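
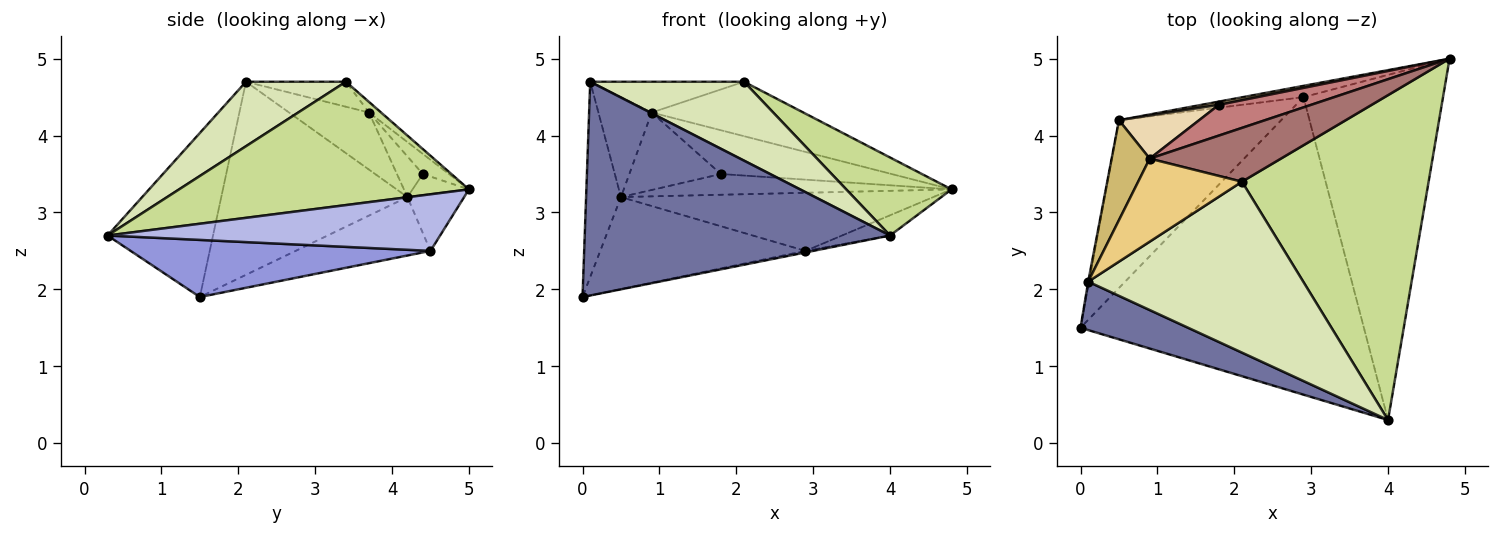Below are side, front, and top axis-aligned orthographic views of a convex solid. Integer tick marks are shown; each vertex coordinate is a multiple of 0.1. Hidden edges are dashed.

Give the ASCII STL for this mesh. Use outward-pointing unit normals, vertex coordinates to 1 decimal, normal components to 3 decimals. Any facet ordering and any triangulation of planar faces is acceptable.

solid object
 facet normal -0.319 -0.924 0.209
  outer loop
   vertex 0.1 2.1 4.7
   vertex 0.0 1.5 1.9
   vertex 4.0 0.3 2.7
  endloop
 endfacet
 facet normal -0.983 0.184 -0.004
  outer loop
   vertex 0.5 4.2 3.2
   vertex 0.0 1.5 1.9
   vertex 0.1 2.1 4.7
  endloop
 endfacet
 facet normal 0.198 0.005 -0.980
  outer loop
   vertex 2.9 4.5 2.5
   vertex 4.0 0.3 2.7
   vertex 0.0 1.5 1.9
  endloop
 endfacet
 facet normal 0.375 0.054 -0.925
  outer loop
   vertex 2.9 4.5 2.5
   vertex 4.8 5.0 3.3
   vertex 4.0 0.3 2.7
  endloop
 endfacet
 facet normal -0.301 0.458 -0.836
  outer loop
   vertex 2.9 4.5 2.5
   vertex 0.0 1.5 1.9
   vertex 0.5 4.2 3.2
  endloop
 endfacet
 facet normal -0.175 0.966 -0.187
  outer loop
   vertex 2.9 4.5 2.5
   vertex 0.5 4.2 3.2
   vertex 4.8 5.0 3.3
  endloop
 endfacet
 facet normal 0.541 -0.196 0.818
  outer loop
   vertex 2.1 3.4 4.7
   vertex 4.0 0.3 2.7
   vertex 4.8 5.0 3.3
  endloop
 endfacet
 facet normal 0.263 -0.404 0.876
  outer loop
   vertex 2.1 3.4 4.7
   vertex 0.1 2.1 4.7
   vertex 4.0 0.3 2.7
  endloop
 endfacet
 facet normal -0.184 0.971 0.151
  outer loop
   vertex 1.8 4.4 3.5
   vertex 4.8 5.0 3.3
   vertex 0.5 4.2 3.2
  endloop
 endfacet
 facet normal -0.728 0.485 0.485
  outer loop
   vertex 0.9 3.7 4.3
   vertex 0.5 4.2 3.2
   vertex 0.1 2.1 4.7
  endloop
 endfacet
 facet normal -0.220 0.339 0.915
  outer loop
   vertex 0.9 3.7 4.3
   vertex 0.1 2.1 4.7
   vertex 2.1 3.4 4.7
  endloop
 endfacet
 facet normal -0.240 0.848 0.473
  outer loop
   vertex 0.9 3.7 4.3
   vertex 1.8 4.4 3.5
   vertex 0.5 4.2 3.2
  endloop
 endfacet
 facet normal -0.057 0.710 0.702
  outer loop
   vertex 0.9 3.7 4.3
   vertex 2.1 3.4 4.7
   vertex 4.8 5.0 3.3
  endloop
 endfacet
 facet normal -0.124 0.812 0.570
  outer loop
   vertex 0.9 3.7 4.3
   vertex 4.8 5.0 3.3
   vertex 1.8 4.4 3.5
  endloop
 endfacet
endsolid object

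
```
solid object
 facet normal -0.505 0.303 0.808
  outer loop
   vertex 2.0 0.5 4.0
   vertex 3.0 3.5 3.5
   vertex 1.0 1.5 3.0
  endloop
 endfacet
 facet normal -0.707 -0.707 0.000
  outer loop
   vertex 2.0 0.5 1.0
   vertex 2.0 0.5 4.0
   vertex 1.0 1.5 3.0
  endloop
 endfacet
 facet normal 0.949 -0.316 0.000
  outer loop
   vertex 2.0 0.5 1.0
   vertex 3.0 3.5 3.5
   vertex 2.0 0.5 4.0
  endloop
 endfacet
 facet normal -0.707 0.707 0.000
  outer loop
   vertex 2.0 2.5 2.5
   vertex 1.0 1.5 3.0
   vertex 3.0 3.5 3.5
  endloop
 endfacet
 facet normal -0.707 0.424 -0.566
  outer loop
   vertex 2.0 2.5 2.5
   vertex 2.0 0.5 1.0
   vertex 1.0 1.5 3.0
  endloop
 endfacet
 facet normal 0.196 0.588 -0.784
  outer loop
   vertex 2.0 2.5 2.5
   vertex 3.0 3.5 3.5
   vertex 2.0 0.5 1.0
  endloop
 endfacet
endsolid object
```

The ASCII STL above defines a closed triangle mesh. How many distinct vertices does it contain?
5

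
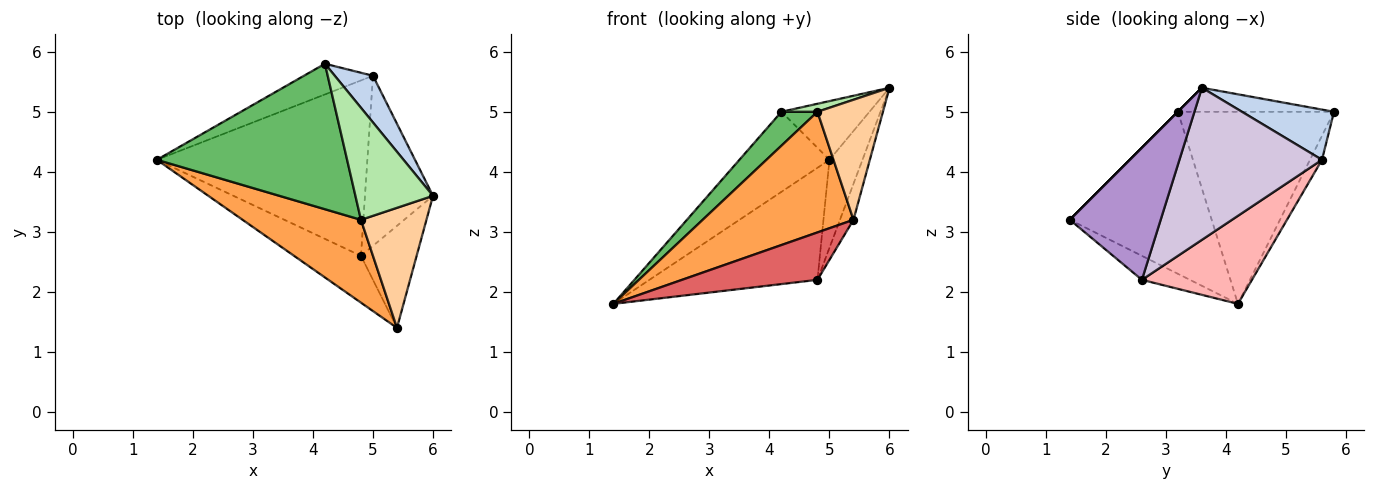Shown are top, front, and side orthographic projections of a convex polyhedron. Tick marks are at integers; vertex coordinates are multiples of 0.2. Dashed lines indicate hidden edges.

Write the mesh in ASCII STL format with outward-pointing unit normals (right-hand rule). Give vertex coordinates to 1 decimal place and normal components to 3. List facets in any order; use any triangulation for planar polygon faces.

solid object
 facet normal -0.124 0.927 -0.355
  outer loop
   vertex 5.0 5.6 4.2
   vertex 1.4 4.2 1.8
   vertex 4.2 5.8 5.0
  endloop
 endfacet
 facet normal 0.633 0.606 0.482
  outer loop
   vertex 5.0 5.6 4.2
   vertex 4.2 5.8 5.0
   vertex 6.0 3.6 5.4
  endloop
 endfacet
 facet normal -0.613 -0.652 0.447
  outer loop
   vertex 4.8 3.2 5.0
   vertex 1.4 4.2 1.8
   vertex 5.4 1.4 3.2
  endloop
 endfacet
 facet normal 0.000 -0.707 0.707
  outer loop
   vertex 4.8 3.2 5.0
   vertex 5.4 1.4 3.2
   vertex 6.0 3.6 5.4
  endloop
 endfacet
 facet normal -0.701 -0.162 0.694
  outer loop
   vertex 4.8 3.2 5.0
   vertex 4.2 5.8 5.0
   vertex 1.4 4.2 1.8
  endloop
 endfacet
 facet normal -0.295 -0.068 0.953
  outer loop
   vertex 4.8 3.2 5.0
   vertex 6.0 3.6 5.4
   vertex 4.2 5.8 5.0
  endloop
 endfacet
 facet normal -0.245 -0.690 -0.681
  outer loop
   vertex 4.8 2.6 2.2
   vertex 5.4 1.4 3.2
   vertex 1.4 4.2 1.8
  endloop
 endfacet
 facet normal 0.332 0.508 -0.795
  outer loop
   vertex 4.8 2.6 2.2
   vertex 1.4 4.2 1.8
   vertex 5.0 5.6 4.2
  endloop
 endfacet
 facet normal 0.913 0.136 -0.385
  outer loop
   vertex 4.8 2.6 2.2
   vertex 6.0 3.6 5.4
   vertex 5.4 1.4 3.2
  endloop
 endfacet
 facet normal 0.893 0.207 -0.400
  outer loop
   vertex 4.8 2.6 2.2
   vertex 5.0 5.6 4.2
   vertex 6.0 3.6 5.4
  endloop
 endfacet
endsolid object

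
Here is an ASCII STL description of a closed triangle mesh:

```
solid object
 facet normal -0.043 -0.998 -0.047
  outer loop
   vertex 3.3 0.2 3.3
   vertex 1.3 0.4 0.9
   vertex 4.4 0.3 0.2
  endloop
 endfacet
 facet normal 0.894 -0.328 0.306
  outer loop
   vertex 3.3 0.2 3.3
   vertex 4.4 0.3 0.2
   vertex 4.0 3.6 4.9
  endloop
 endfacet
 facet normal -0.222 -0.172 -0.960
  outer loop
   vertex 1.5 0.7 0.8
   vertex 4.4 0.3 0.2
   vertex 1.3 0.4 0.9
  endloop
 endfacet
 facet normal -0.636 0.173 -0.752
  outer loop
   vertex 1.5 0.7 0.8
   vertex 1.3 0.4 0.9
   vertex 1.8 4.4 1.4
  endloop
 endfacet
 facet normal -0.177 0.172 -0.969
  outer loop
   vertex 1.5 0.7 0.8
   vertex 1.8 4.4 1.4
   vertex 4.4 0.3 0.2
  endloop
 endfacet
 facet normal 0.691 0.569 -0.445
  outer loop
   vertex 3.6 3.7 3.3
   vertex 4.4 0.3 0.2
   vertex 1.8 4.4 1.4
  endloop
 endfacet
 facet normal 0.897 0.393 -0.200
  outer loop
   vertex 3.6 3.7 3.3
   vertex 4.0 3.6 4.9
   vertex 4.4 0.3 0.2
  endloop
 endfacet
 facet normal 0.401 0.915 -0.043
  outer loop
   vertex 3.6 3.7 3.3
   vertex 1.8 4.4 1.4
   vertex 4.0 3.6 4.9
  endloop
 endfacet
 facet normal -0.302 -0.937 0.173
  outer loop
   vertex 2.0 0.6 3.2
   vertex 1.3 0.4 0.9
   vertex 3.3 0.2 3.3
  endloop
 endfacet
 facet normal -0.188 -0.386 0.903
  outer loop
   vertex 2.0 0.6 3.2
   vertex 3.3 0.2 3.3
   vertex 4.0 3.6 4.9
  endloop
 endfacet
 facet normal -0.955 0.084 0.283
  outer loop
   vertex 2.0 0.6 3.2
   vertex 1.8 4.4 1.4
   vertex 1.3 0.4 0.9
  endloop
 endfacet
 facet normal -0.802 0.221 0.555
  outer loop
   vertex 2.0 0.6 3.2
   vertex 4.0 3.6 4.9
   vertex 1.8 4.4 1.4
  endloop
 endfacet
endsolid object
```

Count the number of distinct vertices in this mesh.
8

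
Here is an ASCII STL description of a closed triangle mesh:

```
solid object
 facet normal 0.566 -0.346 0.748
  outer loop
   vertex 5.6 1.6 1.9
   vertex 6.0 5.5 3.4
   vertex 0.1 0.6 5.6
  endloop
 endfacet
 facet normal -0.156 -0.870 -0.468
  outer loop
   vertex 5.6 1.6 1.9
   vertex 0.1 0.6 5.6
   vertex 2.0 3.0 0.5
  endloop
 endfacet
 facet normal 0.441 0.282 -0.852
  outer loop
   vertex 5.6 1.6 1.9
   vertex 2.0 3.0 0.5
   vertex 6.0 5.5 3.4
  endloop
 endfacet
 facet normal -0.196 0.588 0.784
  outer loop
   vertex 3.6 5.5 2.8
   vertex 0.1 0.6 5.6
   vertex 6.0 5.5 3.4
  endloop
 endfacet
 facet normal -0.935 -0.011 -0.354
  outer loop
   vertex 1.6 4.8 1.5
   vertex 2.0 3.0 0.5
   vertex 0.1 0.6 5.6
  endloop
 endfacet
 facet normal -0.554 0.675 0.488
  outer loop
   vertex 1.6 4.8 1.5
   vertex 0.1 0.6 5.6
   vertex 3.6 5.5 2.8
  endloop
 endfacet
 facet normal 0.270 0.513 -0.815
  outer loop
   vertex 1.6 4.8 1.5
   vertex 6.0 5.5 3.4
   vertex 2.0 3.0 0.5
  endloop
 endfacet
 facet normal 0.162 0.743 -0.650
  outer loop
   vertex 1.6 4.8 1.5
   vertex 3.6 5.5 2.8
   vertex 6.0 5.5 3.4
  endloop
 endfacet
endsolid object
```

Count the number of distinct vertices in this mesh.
6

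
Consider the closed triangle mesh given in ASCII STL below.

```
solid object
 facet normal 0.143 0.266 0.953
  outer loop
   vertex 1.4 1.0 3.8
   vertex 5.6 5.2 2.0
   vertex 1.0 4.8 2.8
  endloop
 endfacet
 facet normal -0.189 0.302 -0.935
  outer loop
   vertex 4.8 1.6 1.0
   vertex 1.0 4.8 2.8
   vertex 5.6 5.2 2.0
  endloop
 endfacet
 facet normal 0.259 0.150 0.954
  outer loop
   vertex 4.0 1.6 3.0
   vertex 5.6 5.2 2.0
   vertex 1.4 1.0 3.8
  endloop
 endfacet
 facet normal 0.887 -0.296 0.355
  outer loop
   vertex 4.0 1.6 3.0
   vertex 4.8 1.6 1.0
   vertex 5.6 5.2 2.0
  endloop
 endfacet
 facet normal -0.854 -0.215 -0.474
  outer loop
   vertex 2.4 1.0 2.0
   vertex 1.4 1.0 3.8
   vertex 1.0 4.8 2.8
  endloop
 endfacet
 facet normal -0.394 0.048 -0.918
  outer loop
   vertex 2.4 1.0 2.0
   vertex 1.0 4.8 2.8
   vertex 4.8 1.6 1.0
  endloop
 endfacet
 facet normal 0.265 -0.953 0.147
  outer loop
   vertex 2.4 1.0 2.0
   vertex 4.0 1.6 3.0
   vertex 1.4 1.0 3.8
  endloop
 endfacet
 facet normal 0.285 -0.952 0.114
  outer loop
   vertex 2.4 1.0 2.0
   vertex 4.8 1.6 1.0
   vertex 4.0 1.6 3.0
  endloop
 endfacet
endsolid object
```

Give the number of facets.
8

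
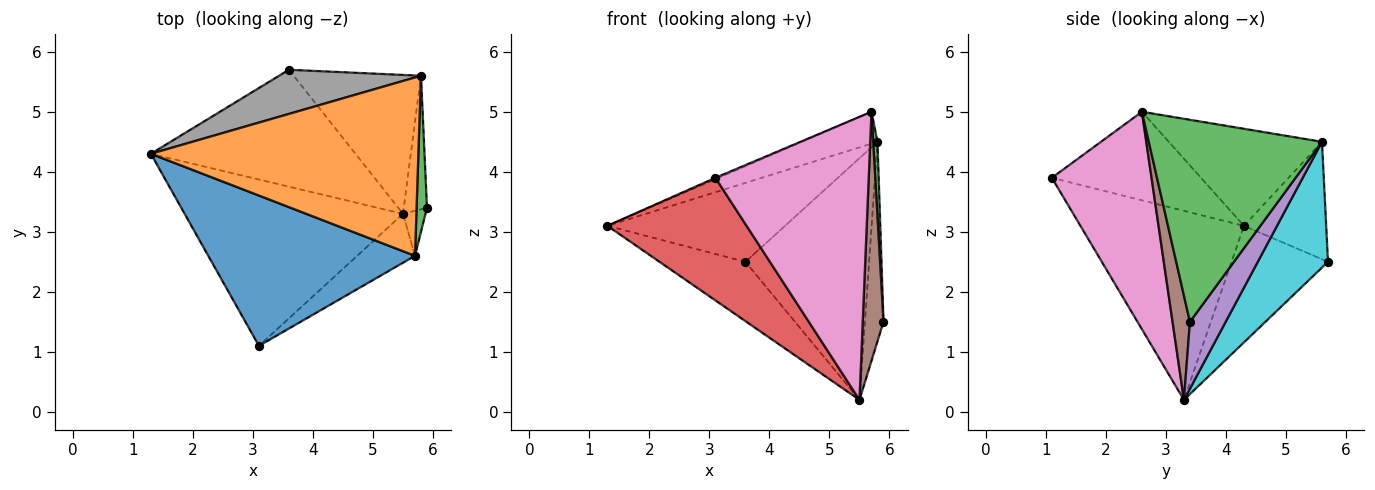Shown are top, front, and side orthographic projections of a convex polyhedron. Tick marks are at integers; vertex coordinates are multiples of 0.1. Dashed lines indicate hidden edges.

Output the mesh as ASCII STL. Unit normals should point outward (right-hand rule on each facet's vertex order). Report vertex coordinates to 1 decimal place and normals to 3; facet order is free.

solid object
 facet normal -0.394 0.008 0.919
  outer loop
   vertex 5.7 2.6 5.0
   vertex 1.3 4.3 3.1
   vertex 3.1 1.1 3.9
  endloop
 endfacet
 facet normal -0.336 0.166 0.927
  outer loop
   vertex 5.8 5.6 4.5
   vertex 1.3 4.3 3.1
   vertex 5.7 2.6 5.0
  endloop
 endfacet
 facet normal 0.998 -0.025 0.051
  outer loop
   vertex 5.8 5.6 4.5
   vertex 5.7 2.6 5.0
   vertex 5.9 3.4 1.5
  endloop
 endfacet
 facet normal -0.572 -0.487 -0.660
  outer loop
   vertex 5.5 3.3 0.2
   vertex 3.1 1.1 3.9
   vertex 1.3 4.3 3.1
  endloop
 endfacet
 facet normal 0.848 0.441 -0.295
  outer loop
   vertex 5.5 3.3 0.2
   vertex 5.8 5.6 4.5
   vertex 5.9 3.4 1.5
  endloop
 endfacet
 facet normal 0.636 -0.759 -0.137
  outer loop
   vertex 5.5 3.3 0.2
   vertex 5.9 3.4 1.5
   vertex 5.7 2.6 5.0
  endloop
 endfacet
 facet normal 0.539 -0.830 -0.143
  outer loop
   vertex 5.5 3.3 0.2
   vertex 5.7 2.6 5.0
   vertex 3.1 1.1 3.9
  endloop
 endfacet
 facet normal -0.375 0.809 0.452
  outer loop
   vertex 3.6 5.7 2.5
   vertex 1.3 4.3 3.1
   vertex 5.8 5.6 4.5
  endloop
 endfacet
 facet normal -0.453 0.403 -0.795
  outer loop
   vertex 3.6 5.7 2.5
   vertex 5.5 3.3 0.2
   vertex 1.3 4.3 3.1
  endloop
 endfacet
 facet normal 0.442 0.778 -0.447
  outer loop
   vertex 3.6 5.7 2.5
   vertex 5.8 5.6 4.5
   vertex 5.5 3.3 0.2
  endloop
 endfacet
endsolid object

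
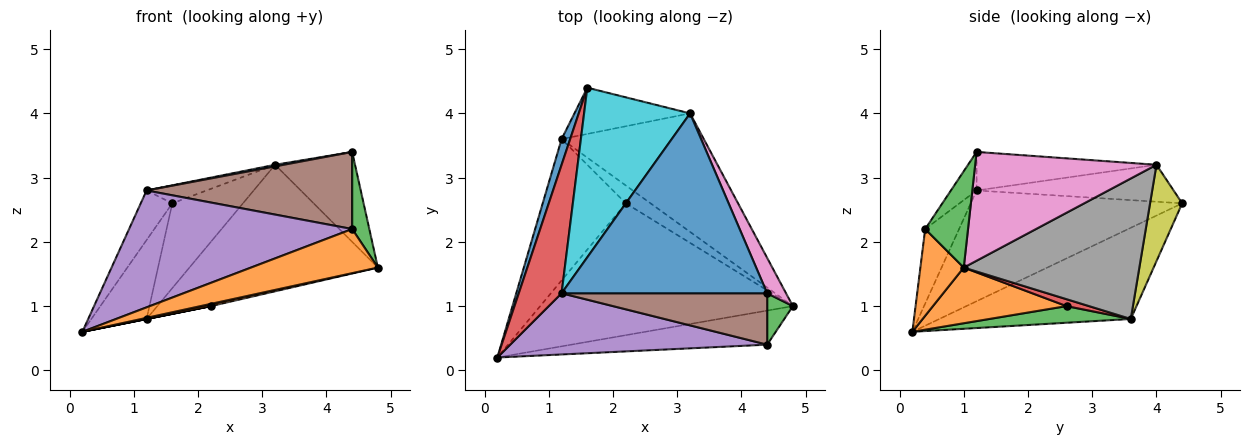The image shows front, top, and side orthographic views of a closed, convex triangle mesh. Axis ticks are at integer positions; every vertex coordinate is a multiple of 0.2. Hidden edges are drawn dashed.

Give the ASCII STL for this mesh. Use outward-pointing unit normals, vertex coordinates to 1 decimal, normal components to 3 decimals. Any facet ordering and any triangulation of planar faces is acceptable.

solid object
 facet normal -0.957 0.276 0.090
  outer loop
   vertex 1.2 3.6 0.8
   vertex 0.2 0.2 0.6
   vertex 1.6 4.4 2.6
  endloop
 endfacet
 facet normal 0.261 -0.764 -0.590
  outer loop
   vertex 4.4 0.4 2.2
   vertex 0.2 0.2 0.6
   vertex 4.8 1.0 1.6
  endloop
 endfacet
 facet normal 0.901 -0.361 0.240
  outer loop
   vertex 4.4 0.4 2.2
   vertex 4.8 1.0 1.6
   vertex 4.4 1.2 3.4
  endloop
 endfacet
 facet normal -0.924 0.138 0.357
  outer loop
   vertex 1.2 1.2 2.8
   vertex 1.6 4.4 2.6
   vertex 0.2 0.2 0.6
  endloop
 endfacet
 facet normal -0.133 -0.878 0.460
  outer loop
   vertex 1.2 1.2 2.8
   vertex 0.2 0.2 0.6
   vertex 4.4 0.4 2.2
  endloop
 endfacet
 facet normal -0.103 -0.828 0.552
  outer loop
   vertex 1.2 1.2 2.8
   vertex 4.4 0.4 2.2
   vertex 4.4 1.2 3.4
  endloop
 endfacet
 facet normal 0.904 0.398 0.157
  outer loop
   vertex 3.2 4.0 3.2
   vertex 4.4 1.2 3.4
   vertex 4.8 1.0 1.6
  endloop
 endfacet
 facet normal 0.561 0.602 -0.568
  outer loop
   vertex 3.2 4.0 3.2
   vertex 4.8 1.0 1.6
   vertex 1.2 3.6 0.8
  endloop
 endfacet
 facet normal 0.371 0.815 -0.445
  outer loop
   vertex 3.2 4.0 3.2
   vertex 1.2 3.6 0.8
   vertex 1.6 4.4 2.6
  endloop
 endfacet
 facet normal -0.327 0.100 0.940
  outer loop
   vertex 3.2 4.0 3.2
   vertex 1.6 4.4 2.6
   vertex 1.2 1.2 2.8
  endloop
 endfacet
 facet normal -0.184 -0.009 0.983
  outer loop
   vertex 3.2 4.0 3.2
   vertex 1.2 1.2 2.8
   vertex 4.4 1.2 3.4
  endloop
 endfacet
 facet normal 0.215 -0.017 -0.976
  outer loop
   vertex 2.2 2.6 1.0
   vertex 4.8 1.0 1.6
   vertex 0.2 0.2 0.6
  endloop
 endfacet
 facet normal 0.196 0.000 -0.981
  outer loop
   vertex 2.2 2.6 1.0
   vertex 0.2 0.2 0.6
   vertex 1.2 3.6 0.8
  endloop
 endfacet
 facet normal 0.269 0.077 -0.960
  outer loop
   vertex 2.2 2.6 1.0
   vertex 1.2 3.6 0.8
   vertex 4.8 1.0 1.6
  endloop
 endfacet
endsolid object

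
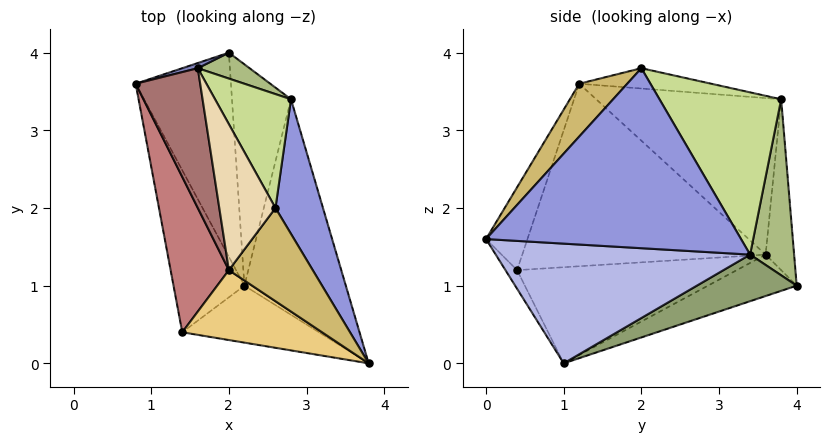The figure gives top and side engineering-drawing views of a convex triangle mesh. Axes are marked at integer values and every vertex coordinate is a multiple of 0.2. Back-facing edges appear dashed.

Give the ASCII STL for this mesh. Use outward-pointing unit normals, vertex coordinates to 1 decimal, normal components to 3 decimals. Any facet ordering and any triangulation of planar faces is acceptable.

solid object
 facet normal -0.384 0.269 -0.883
  outer loop
   vertex 2.2 1.0 0.0
   vertex 0.8 3.6 1.4
   vertex 2.0 4.0 1.0
  endloop
 endfacet
 facet normal -0.308 0.951 0.028
  outer loop
   vertex 1.6 3.8 3.4
   vertex 2.0 4.0 1.0
   vertex 0.8 3.6 1.4
  endloop
 endfacet
 facet normal 0.926 0.287 0.244
  outer loop
   vertex 2.8 3.4 1.4
   vertex 2.6 2.0 3.8
   vertex 3.8 0.0 1.6
  endloop
 endfacet
 facet normal 0.750 0.183 -0.636
  outer loop
   vertex 2.8 3.4 1.4
   vertex 3.8 0.0 1.6
   vertex 2.2 1.0 0.0
  endloop
 endfacet
 facet normal 0.593 0.290 -0.751
  outer loop
   vertex 2.8 3.4 1.4
   vertex 2.2 1.0 0.0
   vertex 2.0 4.0 1.0
  endloop
 endfacet
 facet normal 0.540 0.826 0.159
  outer loop
   vertex 2.8 3.4 1.4
   vertex 2.0 4.0 1.0
   vertex 1.6 3.8 3.4
  endloop
 endfacet
 facet normal 0.778 0.513 0.364
  outer loop
   vertex 2.8 3.4 1.4
   vertex 1.6 3.8 3.4
   vertex 2.6 2.0 3.8
  endloop
 endfacet
 facet normal -0.066 -0.874 -0.481
  outer loop
   vertex 1.4 0.4 1.2
   vertex 2.2 1.0 0.0
   vertex 3.8 0.0 1.6
  endloop
 endfacet
 facet normal -0.800 -0.113 -0.590
  outer loop
   vertex 1.4 0.4 1.2
   vertex 0.8 3.6 1.4
   vertex 2.2 1.0 0.0
  endloop
 endfacet
 facet normal 0.455 -0.521 0.722
  outer loop
   vertex 2.0 1.2 3.6
   vertex 3.8 0.0 1.6
   vertex 2.6 2.0 3.8
  endloop
 endfacet
 facet normal -0.211 -0.910 0.356
  outer loop
   vertex 2.0 1.2 3.6
   vertex 1.4 0.4 1.2
   vertex 3.8 0.0 1.6
  endloop
 endfacet
 facet normal -0.340 0.020 0.940
  outer loop
   vertex 2.0 1.2 3.6
   vertex 2.6 2.0 3.8
   vertex 1.6 3.8 3.4
  endloop
 endfacet
 facet normal -0.919 -0.112 0.379
  outer loop
   vertex 2.0 1.2 3.6
   vertex 1.6 3.8 3.4
   vertex 0.8 3.6 1.4
  endloop
 endfacet
 facet normal -0.935 -0.194 0.298
  outer loop
   vertex 2.0 1.2 3.6
   vertex 0.8 3.6 1.4
   vertex 1.4 0.4 1.2
  endloop
 endfacet
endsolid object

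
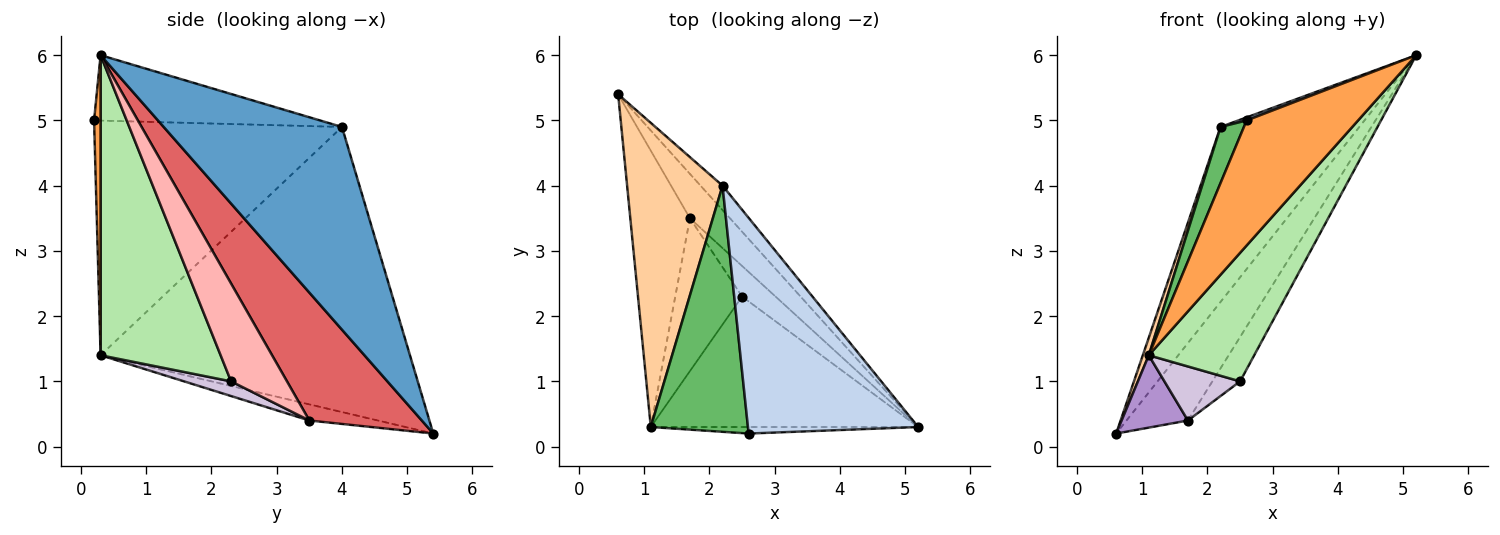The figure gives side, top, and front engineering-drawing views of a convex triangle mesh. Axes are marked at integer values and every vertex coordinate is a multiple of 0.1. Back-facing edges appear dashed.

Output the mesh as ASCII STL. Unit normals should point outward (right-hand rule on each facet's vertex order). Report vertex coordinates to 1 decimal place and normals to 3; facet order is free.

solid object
 facet normal 0.786 0.612 -0.085
  outer loop
   vertex 2.2 4.0 4.9
   vertex 5.2 0.3 6.0
   vertex 0.6 5.4 0.2
  endloop
 endfacet
 facet normal -0.359 -0.013 0.933
  outer loop
   vertex 2.2 4.0 4.9
   vertex 2.6 0.2 5.0
   vertex 5.2 0.3 6.0
  endloop
 endfacet
 facet normal 0.058 -0.997 -0.052
  outer loop
   vertex 1.1 0.3 1.4
   vertex 5.2 0.3 6.0
   vertex 2.6 0.2 5.0
  endloop
 endfacet
 facet normal -0.948 -0.018 0.317
  outer loop
   vertex 1.1 0.3 1.4
   vertex 2.2 4.0 4.9
   vertex 0.6 5.4 0.2
  endloop
 endfacet
 facet normal -0.920 -0.087 0.381
  outer loop
   vertex 1.1 0.3 1.4
   vertex 2.6 0.2 5.0
   vertex 2.2 4.0 4.9
  endloop
 endfacet
 facet normal 0.624 -0.548 -0.556
  outer loop
   vertex 2.5 2.3 1.0
   vertex 5.2 0.3 6.0
   vertex 1.1 0.3 1.4
  endloop
 endfacet
 facet normal 0.846 0.462 -0.265
  outer loop
   vertex 1.7 3.5 0.4
   vertex 0.6 5.4 0.2
   vertex 5.2 0.3 6.0
  endloop
 endfacet
 facet normal 0.857 0.425 -0.293
  outer loop
   vertex 1.7 3.5 0.4
   vertex 5.2 0.3 6.0
   vertex 2.5 2.3 1.0
  endloop
 endfacet
 facet normal -0.253 -0.245 -0.936
  outer loop
   vertex 1.7 3.5 0.4
   vertex 1.1 0.3 1.4
   vertex 0.6 5.4 0.2
  endloop
 endfacet
 facet normal 0.203 -0.327 -0.923
  outer loop
   vertex 1.7 3.5 0.4
   vertex 2.5 2.3 1.0
   vertex 1.1 0.3 1.4
  endloop
 endfacet
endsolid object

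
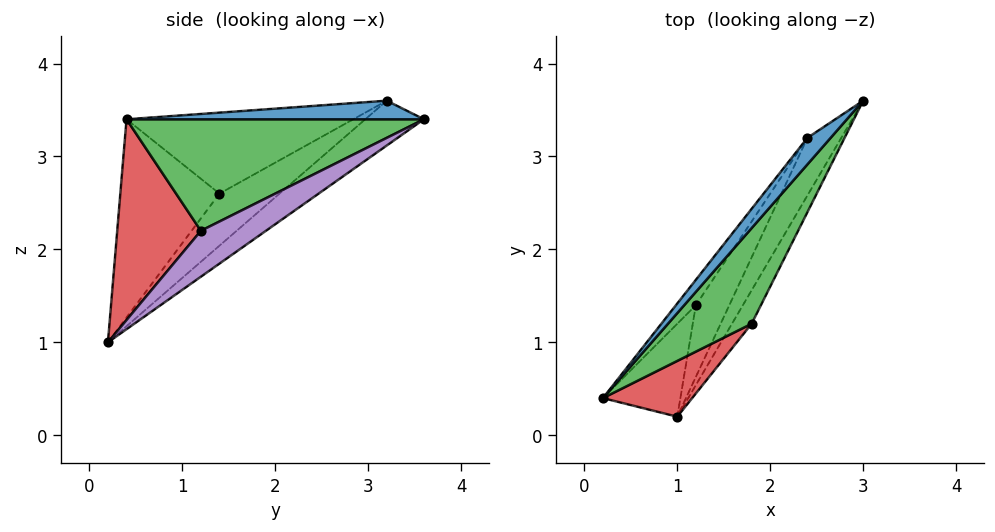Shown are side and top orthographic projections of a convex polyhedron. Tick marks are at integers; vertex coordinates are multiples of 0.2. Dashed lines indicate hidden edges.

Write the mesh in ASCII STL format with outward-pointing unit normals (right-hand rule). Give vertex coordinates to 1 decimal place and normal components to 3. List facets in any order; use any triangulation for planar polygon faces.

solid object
 facet normal 0.548 -0.480 0.685
  outer loop
   vertex 2.4 3.2 3.6
   vertex 0.2 0.4 3.4
   vertex 3.0 3.6 3.4
  endloop
 endfacet
 facet normal -0.594 0.667 -0.449
  outer loop
   vertex 2.4 3.2 3.6
   vertex 3.0 3.6 3.4
   vertex 1.0 0.2 1.0
  endloop
 endfacet
 facet normal 0.655 -0.573 0.492
  outer loop
   vertex 1.8 1.2 2.2
   vertex 3.0 3.6 3.4
   vertex 0.2 0.4 3.4
  endloop
 endfacet
 facet normal 0.580 -0.773 0.258
  outer loop
   vertex 1.8 1.2 2.2
   vertex 0.2 0.4 3.4
   vertex 1.0 0.2 1.0
  endloop
 endfacet
 facet normal 0.889 -0.254 -0.381
  outer loop
   vertex 1.8 1.2 2.2
   vertex 1.0 0.2 1.0
   vertex 3.0 3.6 3.4
  endloop
 endfacet
 facet normal -0.784 0.539 -0.306
  outer loop
   vertex 1.2 1.4 2.6
   vertex 1.0 0.2 1.0
   vertex 0.2 0.4 3.4
  endloop
 endfacet
 facet normal -0.766 0.615 -0.188
  outer loop
   vertex 1.2 1.4 2.6
   vertex 0.2 0.4 3.4
   vertex 2.4 3.2 3.6
  endloop
 endfacet
 facet normal -0.637 0.653 -0.410
  outer loop
   vertex 1.2 1.4 2.6
   vertex 2.4 3.2 3.6
   vertex 1.0 0.2 1.0
  endloop
 endfacet
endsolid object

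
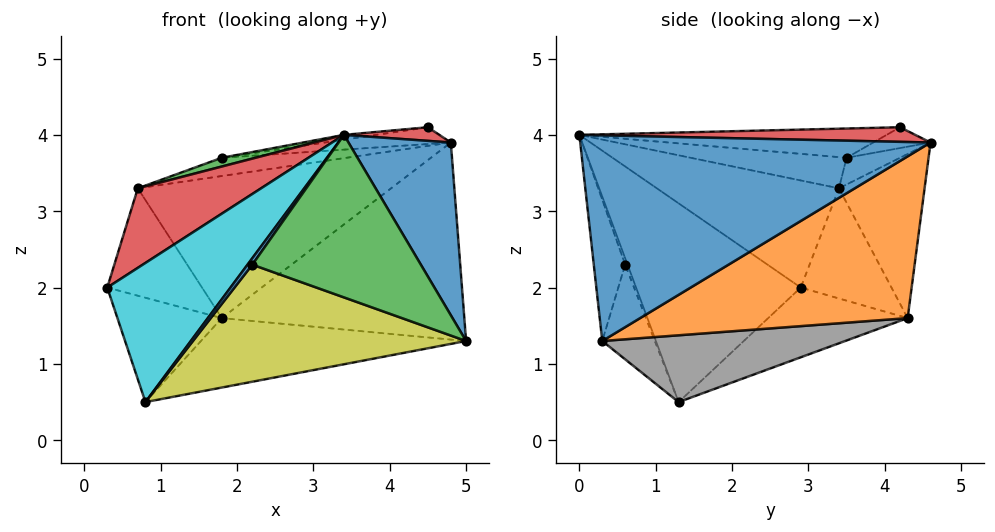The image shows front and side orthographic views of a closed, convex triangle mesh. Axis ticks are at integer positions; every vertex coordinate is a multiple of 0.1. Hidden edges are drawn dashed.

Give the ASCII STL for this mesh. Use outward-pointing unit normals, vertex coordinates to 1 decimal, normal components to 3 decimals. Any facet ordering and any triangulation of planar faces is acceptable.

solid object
 facet normal 0.845 -0.247 0.474
  outer loop
   vertex 3.4 0.0 4.0
   vertex 5.0 0.3 1.3
   vertex 4.8 4.6 3.9
  endloop
 endfacet
 facet normal 0.510 0.462 -0.725
  outer loop
   vertex 1.8 4.3 1.6
   vertex 4.8 4.6 3.9
   vertex 5.0 0.3 1.3
  endloop
 endfacet
 facet normal -0.179 -0.961 -0.213
  outer loop
   vertex 2.2 0.6 2.3
   vertex 5.0 0.3 1.3
   vertex 3.4 0.0 4.0
  endloop
 endfacet
 facet normal -0.749 -0.507 0.426
  outer loop
   vertex 0.7 3.4 3.3
   vertex 0.3 2.9 2.0
   vertex 3.4 0.0 4.0
  endloop
 endfacet
 facet normal -0.690 0.721 -0.065
  outer loop
   vertex 0.7 3.4 3.3
   vertex 1.8 4.3 1.6
   vertex 0.3 2.9 2.0
  endloop
 endfacet
 facet normal -0.307 0.909 0.282
  outer loop
   vertex 0.7 3.4 3.3
   vertex 4.8 4.6 3.9
   vertex 1.8 4.3 1.6
  endloop
 endfacet
 facet normal -0.593 0.444 -0.671
  outer loop
   vertex 0.8 1.3 0.5
   vertex 0.3 2.9 2.0
   vertex 1.8 4.3 1.6
  endloop
 endfacet
 facet normal 0.240 0.262 -0.934
  outer loop
   vertex 0.8 1.3 0.5
   vertex 1.8 4.3 1.6
   vertex 5.0 0.3 1.3
  endloop
 endfacet
 facet normal -0.184 -0.956 -0.229
  outer loop
   vertex 0.8 1.3 0.5
   vertex 5.0 0.3 1.3
   vertex 2.2 0.6 2.3
  endloop
 endfacet
 facet normal -0.750 -0.562 0.349
  outer loop
   vertex 0.8 1.3 0.5
   vertex 3.4 0.0 4.0
   vertex 0.3 2.9 2.0
  endloop
 endfacet
 facet normal -0.447 -0.894 0.000
  outer loop
   vertex 0.8 1.3 0.5
   vertex 2.2 0.6 2.3
   vertex 3.4 0.0 4.0
  endloop
 endfacet
 facet normal -0.300 0.699 0.649
  outer loop
   vertex 1.8 3.5 3.7
   vertex 4.8 4.6 3.9
   vertex 0.7 3.4 3.3
  endloop
 endfacet
 facet normal -0.335 -0.073 0.939
  outer loop
   vertex 1.8 3.5 3.7
   vertex 0.7 3.4 3.3
   vertex 3.4 0.0 4.0
  endloop
 endfacet
 facet normal 0.716 -0.203 0.667
  outer loop
   vertex 4.5 4.2 4.1
   vertex 3.4 0.0 4.0
   vertex 4.8 4.6 3.9
  endloop
 endfacet
 facet normal -0.265 0.583 0.768
  outer loop
   vertex 4.5 4.2 4.1
   vertex 4.8 4.6 3.9
   vertex 1.8 3.5 3.7
  endloop
 endfacet
 facet normal -0.151 0.016 0.988
  outer loop
   vertex 4.5 4.2 4.1
   vertex 1.8 3.5 3.7
   vertex 3.4 0.0 4.0
  endloop
 endfacet
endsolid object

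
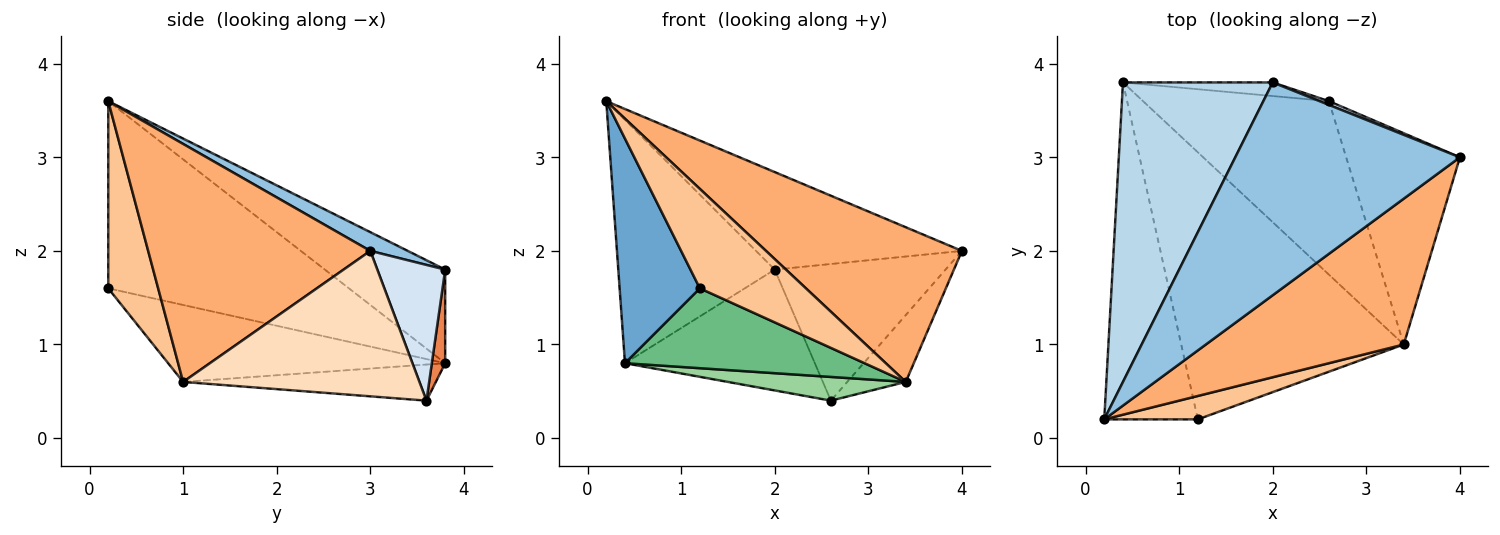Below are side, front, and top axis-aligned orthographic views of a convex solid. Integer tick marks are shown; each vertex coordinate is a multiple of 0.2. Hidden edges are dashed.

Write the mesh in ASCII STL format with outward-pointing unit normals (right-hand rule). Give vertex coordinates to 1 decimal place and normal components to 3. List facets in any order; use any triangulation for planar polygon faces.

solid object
 facet normal -0.857 -0.286 -0.429
  outer loop
   vertex 1.2 0.2 1.6
   vertex 0.2 0.2 3.6
   vertex 0.4 3.8 0.8
  endloop
 endfacet
 facet normal 0.076 0.415 0.906
  outer loop
   vertex 2.0 3.8 1.8
   vertex 0.2 0.2 3.6
   vertex 4.0 3.0 2.0
  endloop
 endfacet
 facet normal -0.436 0.567 0.698
  outer loop
   vertex 2.0 3.8 1.8
   vertex 0.4 3.8 0.8
   vertex 0.2 0.2 3.6
  endloop
 endfacet
 facet normal 0.369 0.929 0.025
  outer loop
   vertex 2.0 3.8 1.8
   vertex 4.0 3.0 2.0
   vertex 2.6 3.6 0.4
  endloop
 endfacet
 facet normal 0.070 0.991 -0.112
  outer loop
   vertex 2.0 3.8 1.8
   vertex 2.6 3.6 0.4
   vertex 0.4 3.8 0.8
  endloop
 endfacet
 facet normal 0.636 -0.561 0.529
  outer loop
   vertex 3.4 1.0 0.6
   vertex 4.0 3.0 2.0
   vertex 0.2 0.2 3.6
  endloop
 endfacet
 facet normal 0.416 -0.885 0.208
  outer loop
   vertex 3.4 1.0 0.6
   vertex 0.2 0.2 3.6
   vertex 1.2 0.2 1.6
  endloop
 endfacet
 facet normal 0.773 0.191 -0.605
  outer loop
   vertex 3.4 1.0 0.6
   vertex 2.6 3.6 0.4
   vertex 4.0 3.0 2.0
  endloop
 endfacet
 facet normal -0.314 -0.272 -0.909
  outer loop
   vertex 3.4 1.0 0.6
   vertex 1.2 0.2 1.6
   vertex 0.4 3.8 0.8
  endloop
 endfacet
 facet normal -0.189 -0.133 -0.973
  outer loop
   vertex 3.4 1.0 0.6
   vertex 0.4 3.8 0.8
   vertex 2.6 3.6 0.4
  endloop
 endfacet
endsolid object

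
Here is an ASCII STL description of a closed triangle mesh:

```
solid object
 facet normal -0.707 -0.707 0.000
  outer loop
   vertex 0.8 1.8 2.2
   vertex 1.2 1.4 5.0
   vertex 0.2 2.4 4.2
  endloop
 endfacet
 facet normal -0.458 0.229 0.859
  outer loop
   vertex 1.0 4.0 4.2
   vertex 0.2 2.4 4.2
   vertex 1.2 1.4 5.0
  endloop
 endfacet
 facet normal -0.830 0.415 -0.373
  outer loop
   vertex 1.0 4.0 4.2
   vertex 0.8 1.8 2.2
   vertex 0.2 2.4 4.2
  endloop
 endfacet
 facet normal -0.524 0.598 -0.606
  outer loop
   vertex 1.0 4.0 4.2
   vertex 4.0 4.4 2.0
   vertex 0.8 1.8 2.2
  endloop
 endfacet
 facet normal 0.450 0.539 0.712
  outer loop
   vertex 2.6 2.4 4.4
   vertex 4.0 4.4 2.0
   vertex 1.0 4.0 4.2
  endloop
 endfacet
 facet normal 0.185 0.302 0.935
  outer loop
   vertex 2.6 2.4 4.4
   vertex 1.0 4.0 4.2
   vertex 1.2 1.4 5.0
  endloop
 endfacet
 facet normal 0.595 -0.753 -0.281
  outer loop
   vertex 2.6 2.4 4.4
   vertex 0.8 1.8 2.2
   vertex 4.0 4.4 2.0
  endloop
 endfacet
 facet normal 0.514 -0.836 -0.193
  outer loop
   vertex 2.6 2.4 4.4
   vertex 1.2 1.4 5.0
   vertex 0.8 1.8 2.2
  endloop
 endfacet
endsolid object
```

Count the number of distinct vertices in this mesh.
6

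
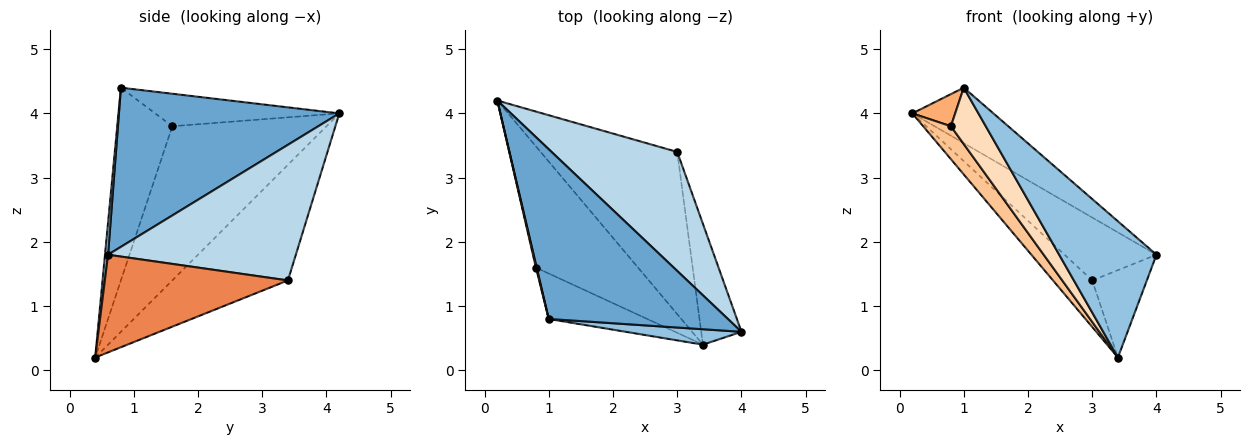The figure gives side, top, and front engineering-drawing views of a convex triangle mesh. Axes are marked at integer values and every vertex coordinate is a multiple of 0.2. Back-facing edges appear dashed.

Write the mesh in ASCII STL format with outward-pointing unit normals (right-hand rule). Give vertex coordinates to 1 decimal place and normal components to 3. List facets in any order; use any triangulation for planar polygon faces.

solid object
 facet normal 0.645 0.237 0.726
  outer loop
   vertex 1.0 0.8 4.4
   vertex 4.0 0.6 1.8
   vertex 0.2 4.2 4.0
  endloop
 endfacet
 facet normal 0.031 -0.993 0.112
  outer loop
   vertex 3.4 0.4 0.2
   vertex 4.0 0.6 1.8
   vertex 1.0 0.8 4.4
  endloop
 endfacet
 facet normal 0.690 0.338 0.640
  outer loop
   vertex 3.0 3.4 1.4
   vertex 0.2 4.2 4.0
   vertex 4.0 0.6 1.8
  endloop
 endfacet
 facet normal -0.631 0.214 -0.746
  outer loop
   vertex 3.0 3.4 1.4
   vertex 3.4 0.4 0.2
   vertex 0.2 4.2 4.0
  endloop
 endfacet
 facet normal 0.891 0.266 -0.367
  outer loop
   vertex 3.0 3.4 1.4
   vertex 4.0 0.6 1.8
   vertex 3.4 0.4 0.2
  endloop
 endfacet
 facet normal -0.974 -0.226 0.023
  outer loop
   vertex 0.8 1.6 3.8
   vertex 1.0 0.8 4.4
   vertex 0.2 4.2 4.0
  endloop
 endfacet
 facet normal -0.825 -0.148 -0.546
  outer loop
   vertex 0.8 1.6 3.8
   vertex 0.2 4.2 4.0
   vertex 3.4 0.4 0.2
  endloop
 endfacet
 facet normal -0.776 -0.491 -0.396
  outer loop
   vertex 0.8 1.6 3.8
   vertex 3.4 0.4 0.2
   vertex 1.0 0.8 4.4
  endloop
 endfacet
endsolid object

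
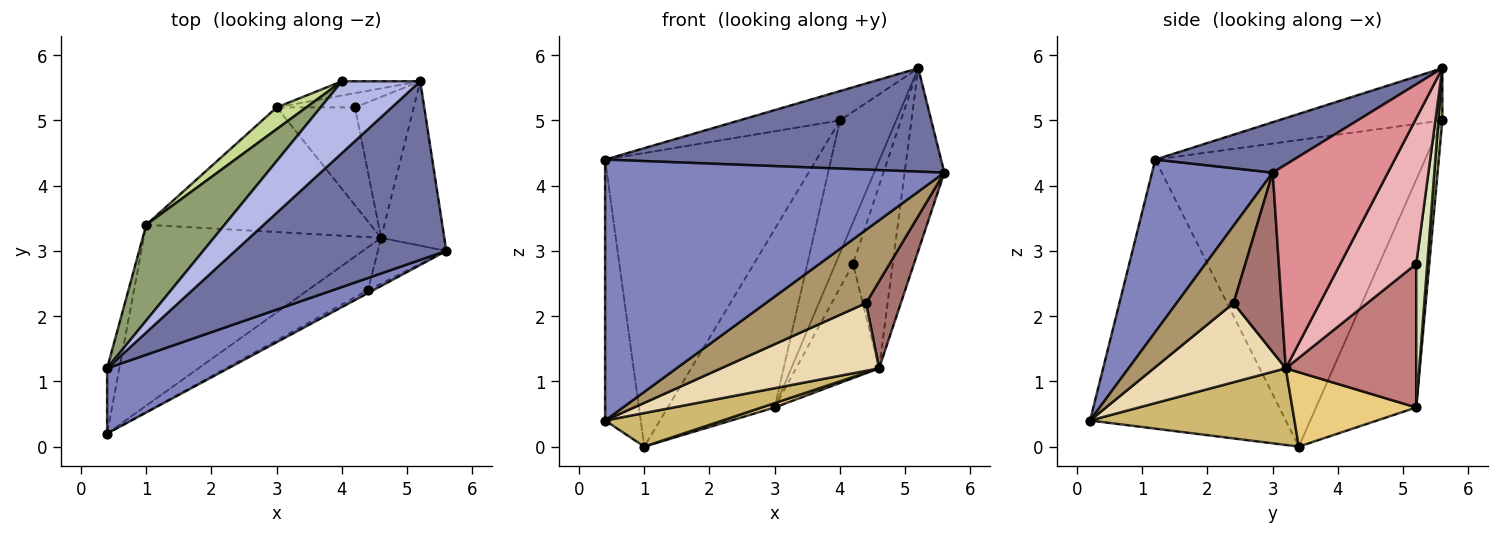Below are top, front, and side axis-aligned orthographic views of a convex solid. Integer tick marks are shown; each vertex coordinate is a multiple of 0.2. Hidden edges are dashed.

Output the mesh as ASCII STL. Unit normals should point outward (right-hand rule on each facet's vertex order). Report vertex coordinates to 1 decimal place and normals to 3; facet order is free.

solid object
 facet normal 0.202 -0.490 0.848
  outer loop
   vertex 5.2 5.6 5.8
   vertex 0.4 1.2 4.4
   vertex 5.6 3.0 4.2
  endloop
 endfacet
 facet normal 0.326 -0.917 0.229
  outer loop
   vertex 0.4 0.2 0.4
   vertex 5.6 3.0 4.2
   vertex 0.4 1.2 4.4
  endloop
 endfacet
 facet normal -0.983 0.179 -0.045
  outer loop
   vertex 0.4 0.2 0.4
   vertex 0.4 1.2 4.4
   vertex 1.0 3.4 0.0
  endloop
 endfacet
 facet normal -0.525 0.322 0.788
  outer loop
   vertex 4.0 5.6 5.0
   vertex 0.4 1.2 4.4
   vertex 5.2 5.6 5.8
  endloop
 endfacet
 facet normal -0.772 0.605 0.197
  outer loop
   vertex 4.0 5.6 5.0
   vertex 1.0 3.4 0.0
   vertex 0.4 1.2 4.4
  endloop
 endfacet
 facet normal 0.071 0.992 -0.106
  outer loop
   vertex 3.0 5.2 0.6
   vertex 4.0 5.6 5.0
   vertex 5.2 5.6 5.8
  endloop
 endfacet
 facet normal -0.681 0.727 0.089
  outer loop
   vertex 3.0 5.2 0.6
   vertex 1.0 3.4 0.0
   vertex 4.0 5.6 5.0
  endloop
 endfacet
 facet normal 0.511 0.813 -0.279
  outer loop
   vertex 4.2 5.2 2.8
   vertex 3.0 5.2 0.6
   vertex 5.2 5.6 5.8
  endloop
 endfacet
 facet normal 0.494 -0.869 -0.036
  outer loop
   vertex 4.4 2.4 2.2
   vertex 5.6 3.0 4.2
   vertex 0.4 0.2 0.4
  endloop
 endfacet
 facet normal 0.303 -0.174 -0.937
  outer loop
   vertex 4.6 3.2 1.2
   vertex 0.4 0.2 0.4
   vertex 1.0 3.4 0.0
  endloop
 endfacet
 facet normal 0.314 -0.033 -0.949
  outer loop
   vertex 4.6 3.2 1.2
   vertex 1.0 3.4 0.0
   vertex 3.0 5.2 0.6
  endloop
 endfacet
 facet normal 0.576 -0.690 -0.437
  outer loop
   vertex 4.6 3.2 1.2
   vertex 4.4 2.4 2.2
   vertex 0.4 0.2 0.4
  endloop
 endfacet
 facet normal 0.773 -0.562 -0.295
  outer loop
   vertex 4.6 3.2 1.2
   vertex 5.6 3.0 4.2
   vertex 4.4 2.4 2.2
  endloop
 endfacet
 facet normal 0.766 0.488 -0.418
  outer loop
   vertex 4.6 3.2 1.2
   vertex 3.0 5.2 0.6
   vertex 4.2 5.2 2.8
  endloop
 endfacet
 facet normal 0.907 0.313 -0.282
  outer loop
   vertex 4.6 3.2 1.2
   vertex 5.2 5.6 5.8
   vertex 5.6 3.0 4.2
  endloop
 endfacet
 facet normal 0.835 0.436 -0.336
  outer loop
   vertex 4.6 3.2 1.2
   vertex 4.2 5.2 2.8
   vertex 5.2 5.6 5.8
  endloop
 endfacet
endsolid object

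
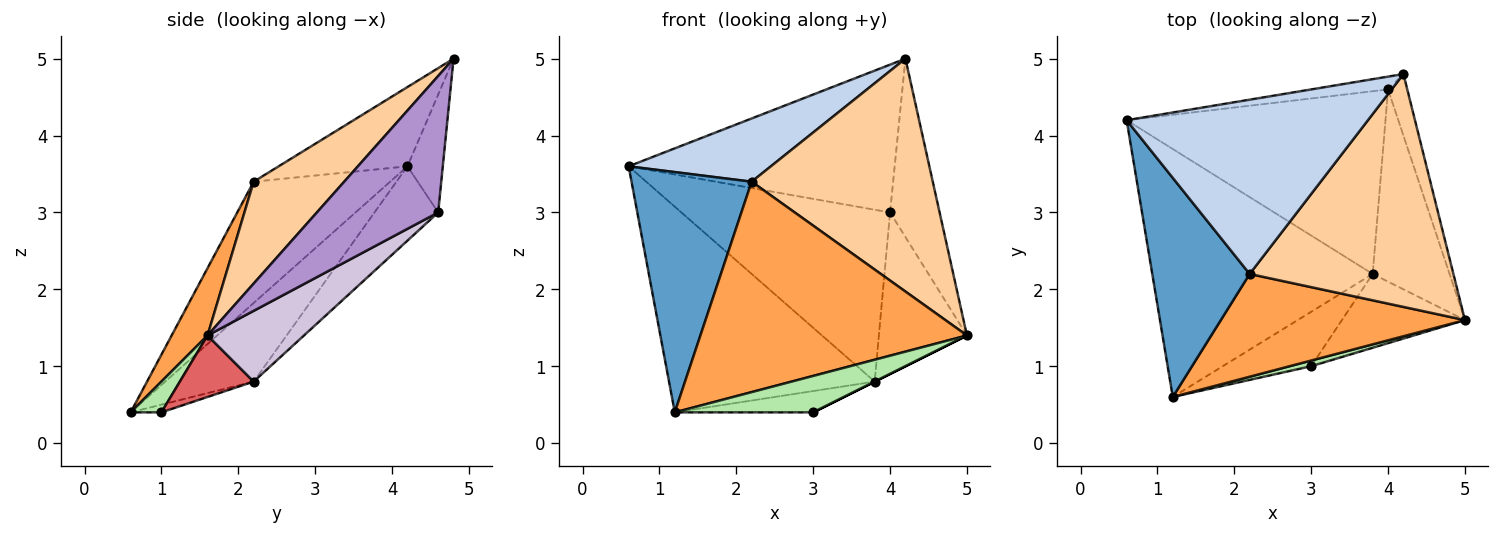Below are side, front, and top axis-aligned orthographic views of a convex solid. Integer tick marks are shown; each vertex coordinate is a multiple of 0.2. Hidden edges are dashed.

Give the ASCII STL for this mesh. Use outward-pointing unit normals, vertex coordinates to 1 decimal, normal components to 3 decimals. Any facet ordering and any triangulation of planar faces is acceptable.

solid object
 facet normal -0.643 -0.566 0.516
  outer loop
   vertex 2.2 2.2 3.4
   vertex 0.6 4.2 3.6
   vertex 1.2 0.6 0.4
  endloop
 endfacet
 facet normal -0.295 -0.326 0.898
  outer loop
   vertex 2.2 2.2 3.4
   vertex 4.2 4.8 5.0
   vertex 0.6 4.2 3.6
  endloop
 endfacet
 facet normal 0.120 -0.892 0.436
  outer loop
   vertex 2.2 2.2 3.4
   vertex 1.2 0.6 0.4
   vertex 5.0 1.6 1.4
  endloop
 endfacet
 facet normal 0.333 -0.667 0.667
  outer loop
   vertex 2.2 2.2 3.4
   vertex 5.0 1.6 1.4
   vertex 4.2 4.8 5.0
  endloop
 endfacet
 facet normal -0.265 0.616 -0.742
  outer loop
   vertex 3.8 2.2 0.8
   vertex 1.2 0.6 0.4
   vertex 0.6 4.2 3.6
  endloop
 endfacet
 facet normal 0.214 -0.965 0.150
  outer loop
   vertex 3.0 1.0 0.4
   vertex 5.0 1.6 1.4
   vertex 1.2 0.6 0.4
  endloop
 endfacet
 facet normal 0.447 0.000 -0.894
  outer loop
   vertex 3.0 1.0 0.4
   vertex 3.8 2.2 0.8
   vertex 5.0 1.6 1.4
  endloop
 endfacet
 facet normal -0.081 0.363 -0.928
  outer loop
   vertex 3.0 1.0 0.4
   vertex 1.2 0.6 0.4
   vertex 3.8 2.2 0.8
  endloop
 endfacet
 facet normal 0.918 0.375 -0.129
  outer loop
   vertex 4.0 4.6 3.0
   vertex 4.2 4.8 5.0
   vertex 5.0 1.6 1.4
  endloop
 endfacet
 facet normal 0.576 0.526 -0.626
  outer loop
   vertex 4.0 4.6 3.0
   vertex 5.0 1.6 1.4
   vertex 3.8 2.2 0.8
  endloop
 endfacet
 facet normal -0.131 0.988 -0.086
  outer loop
   vertex 4.0 4.6 3.0
   vertex 0.6 4.2 3.6
   vertex 4.2 4.8 5.0
  endloop
 endfacet
 facet normal -0.205 0.671 -0.713
  outer loop
   vertex 4.0 4.6 3.0
   vertex 3.8 2.2 0.8
   vertex 0.6 4.2 3.6
  endloop
 endfacet
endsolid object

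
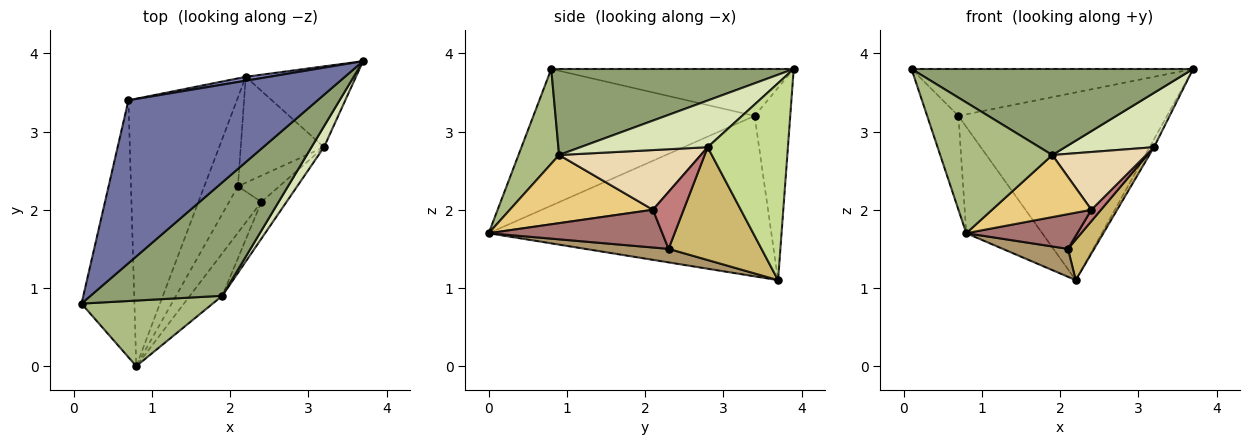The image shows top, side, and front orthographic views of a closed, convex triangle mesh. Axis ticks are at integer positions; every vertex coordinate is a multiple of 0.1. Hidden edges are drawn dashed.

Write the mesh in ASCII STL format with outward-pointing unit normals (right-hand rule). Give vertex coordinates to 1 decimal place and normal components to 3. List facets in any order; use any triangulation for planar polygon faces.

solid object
 facet normal -0.232 0.269 0.935
  outer loop
   vertex 0.7 3.4 3.2
   vertex 0.1 0.8 3.8
   vertex 3.7 3.9 3.8
  endloop
 endfacet
 facet normal -0.168 0.986 0.021
  outer loop
   vertex 0.7 3.4 3.2
   vertex 3.7 3.9 3.8
   vertex 2.2 3.7 1.1
  endloop
 endfacet
 facet normal -0.925 0.131 -0.358
  outer loop
   vertex 0.7 3.4 3.2
   vertex 0.8 0.0 1.7
   vertex 0.1 0.8 3.8
  endloop
 endfacet
 facet normal -0.809 0.217 -0.547
  outer loop
   vertex 0.7 3.4 3.2
   vertex 2.2 3.7 1.1
   vertex 0.8 0.0 1.7
  endloop
 endfacet
 facet normal 0.462 -0.536 0.707
  outer loop
   vertex 1.9 0.9 2.7
   vertex 3.7 3.9 3.8
   vertex 0.1 0.8 3.8
  endloop
 endfacet
 facet normal 0.308 -0.850 0.427
  outer loop
   vertex 1.9 0.9 2.7
   vertex 0.1 0.8 3.8
   vertex 0.8 0.0 1.7
  endloop
 endfacet
 facet normal 0.872 0.047 -0.488
  outer loop
   vertex 3.2 2.8 2.8
   vertex 2.2 3.7 1.1
   vertex 3.7 3.9 3.8
  endloop
 endfacet
 facet normal 0.801 -0.559 0.215
  outer loop
   vertex 3.2 2.8 2.8
   vertex 3.7 3.9 3.8
   vertex 1.9 0.9 2.7
  endloop
 endfacet
 facet normal 0.358 -0.280 -0.891
  outer loop
   vertex 2.1 2.3 1.5
   vertex 0.8 0.0 1.7
   vertex 2.2 3.7 1.1
  endloop
 endfacet
 facet normal 0.785 -0.221 -0.579
  outer loop
   vertex 2.1 2.3 1.5
   vertex 2.2 3.7 1.1
   vertex 3.2 2.8 2.8
  endloop
 endfacet
 facet normal 0.765 -0.531 -0.364
  outer loop
   vertex 2.4 2.1 2.0
   vertex 1.9 0.9 2.7
   vertex 0.8 0.0 1.7
  endloop
 endfacet
 facet normal 0.787 -0.521 -0.331
  outer loop
   vertex 2.4 2.1 2.0
   vertex 3.2 2.8 2.8
   vertex 1.9 0.9 2.7
  endloop
 endfacet
 facet normal 0.683 -0.437 -0.585
  outer loop
   vertex 2.4 2.1 2.0
   vertex 0.8 0.0 1.7
   vertex 2.1 2.3 1.5
  endloop
 endfacet
 facet normal 0.785 -0.246 -0.569
  outer loop
   vertex 2.4 2.1 2.0
   vertex 2.1 2.3 1.5
   vertex 3.2 2.8 2.8
  endloop
 endfacet
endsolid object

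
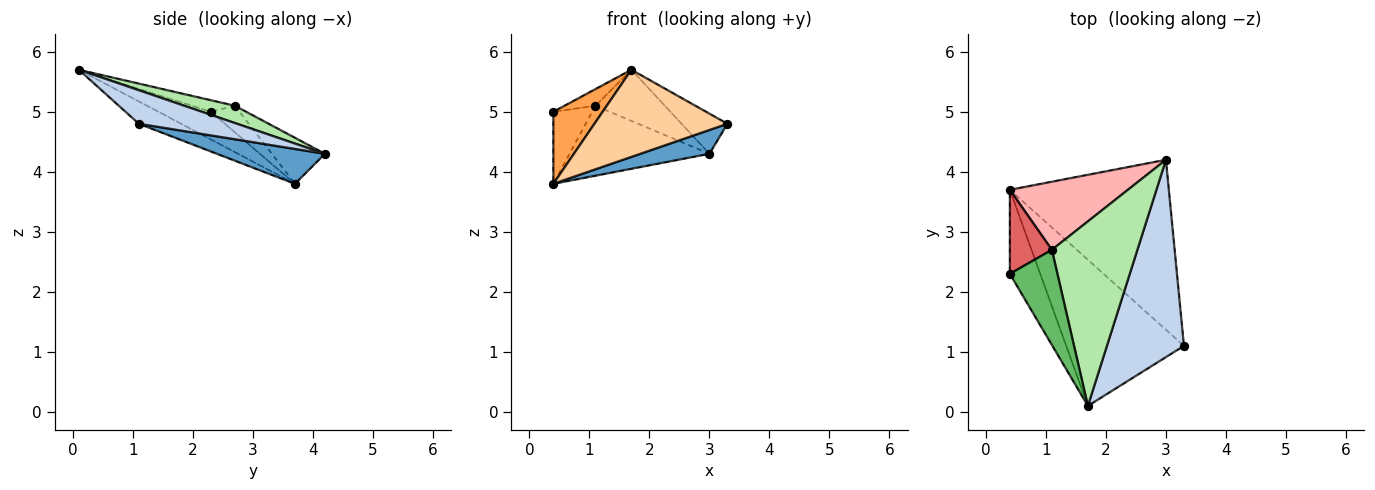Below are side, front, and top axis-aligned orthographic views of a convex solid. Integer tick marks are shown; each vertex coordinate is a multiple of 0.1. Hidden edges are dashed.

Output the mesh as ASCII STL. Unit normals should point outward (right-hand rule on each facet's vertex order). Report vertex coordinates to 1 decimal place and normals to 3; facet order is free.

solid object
 facet normal 0.212 -0.136 -0.968
  outer loop
   vertex 0.4 3.7 3.8
   vertex 3.0 4.2 4.3
   vertex 3.3 1.1 4.8
  endloop
 endfacet
 facet normal 0.392 0.183 0.901
  outer loop
   vertex 1.7 0.1 5.7
   vertex 3.3 1.1 4.8
   vertex 3.0 4.2 4.3
  endloop
 endfacet
 facet normal -0.569 -0.535 -0.624
  outer loop
   vertex 1.7 0.1 5.7
   vertex 0.4 2.3 5.0
   vertex 0.4 3.7 3.8
  endloop
 endfacet
 facet normal -0.161 -0.505 -0.848
  outer loop
   vertex 1.7 0.1 5.7
   vertex 0.4 3.7 3.8
   vertex 3.3 1.1 4.8
  endloop
 endfacet
 facet normal -0.233 0.167 0.958
  outer loop
   vertex 1.1 2.7 5.1
   vertex 0.4 2.3 5.0
   vertex 1.7 0.1 5.7
  endloop
 endfacet
 facet normal 0.191 0.262 0.946
  outer loop
   vertex 1.1 2.7 5.1
   vertex 1.7 0.1 5.7
   vertex 3.0 4.2 4.3
  endloop
 endfacet
 facet normal -0.433 0.587 0.684
  outer loop
   vertex 1.1 2.7 5.1
   vertex 0.4 3.7 3.8
   vertex 0.4 2.3 5.0
  endloop
 endfacet
 facet normal -0.262 0.691 0.673
  outer loop
   vertex 1.1 2.7 5.1
   vertex 3.0 4.2 4.3
   vertex 0.4 3.7 3.8
  endloop
 endfacet
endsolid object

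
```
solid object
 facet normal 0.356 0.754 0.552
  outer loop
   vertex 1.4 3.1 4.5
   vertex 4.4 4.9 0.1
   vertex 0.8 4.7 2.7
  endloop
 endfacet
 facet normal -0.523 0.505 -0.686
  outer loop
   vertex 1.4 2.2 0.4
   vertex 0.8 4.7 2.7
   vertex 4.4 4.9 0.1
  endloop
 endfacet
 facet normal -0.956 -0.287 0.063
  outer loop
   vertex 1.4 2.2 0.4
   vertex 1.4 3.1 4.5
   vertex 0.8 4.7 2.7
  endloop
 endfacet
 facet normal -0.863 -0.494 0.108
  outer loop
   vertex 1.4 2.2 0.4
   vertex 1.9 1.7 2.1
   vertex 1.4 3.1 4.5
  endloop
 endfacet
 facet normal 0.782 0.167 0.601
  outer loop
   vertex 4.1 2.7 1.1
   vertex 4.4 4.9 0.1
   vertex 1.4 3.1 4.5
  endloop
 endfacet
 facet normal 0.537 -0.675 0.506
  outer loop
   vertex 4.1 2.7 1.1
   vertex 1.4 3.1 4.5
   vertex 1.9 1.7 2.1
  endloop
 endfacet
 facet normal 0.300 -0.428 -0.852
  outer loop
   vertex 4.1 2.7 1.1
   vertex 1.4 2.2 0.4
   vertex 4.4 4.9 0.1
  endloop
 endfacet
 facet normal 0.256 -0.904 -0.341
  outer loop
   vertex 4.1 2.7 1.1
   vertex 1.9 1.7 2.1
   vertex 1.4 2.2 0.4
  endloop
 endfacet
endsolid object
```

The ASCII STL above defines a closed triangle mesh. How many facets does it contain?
8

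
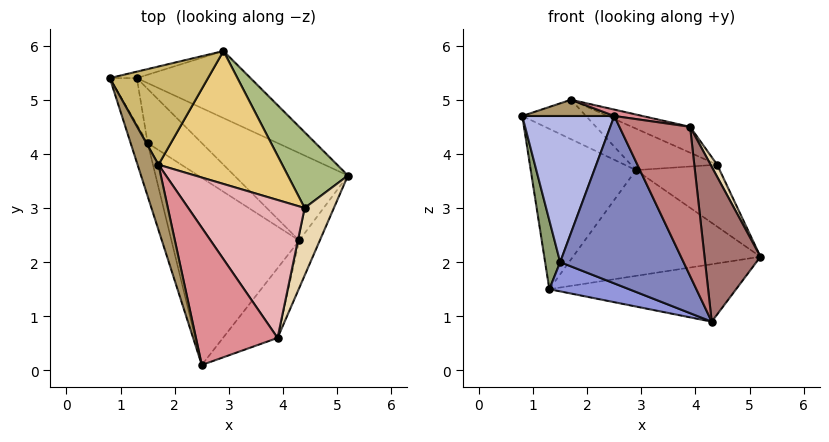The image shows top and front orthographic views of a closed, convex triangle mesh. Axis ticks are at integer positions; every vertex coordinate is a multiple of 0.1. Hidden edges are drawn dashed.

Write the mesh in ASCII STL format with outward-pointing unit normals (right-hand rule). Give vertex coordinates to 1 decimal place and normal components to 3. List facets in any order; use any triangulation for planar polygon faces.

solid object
 facet normal 0.357 0.513 -0.781
  outer loop
   vertex 1.3 5.4 1.5
   vertex 5.2 3.6 2.1
   vertex 4.3 2.4 0.9
  endloop
 endfacet
 facet normal -0.585 -0.541 -0.604
  outer loop
   vertex 1.5 4.2 2.0
   vertex 4.3 2.4 0.9
   vertex 2.5 0.1 4.7
  endloop
 endfacet
 facet normal -0.546 -0.398 -0.737
  outer loop
   vertex 1.5 4.2 2.0
   vertex 1.3 5.4 1.5
   vertex 4.3 2.4 0.9
  endloop
 endfacet
 facet normal -0.946 -0.304 -0.110
  outer loop
   vertex 1.5 4.2 2.0
   vertex 2.5 0.1 4.7
   vertex 0.8 5.4 4.7
  endloop
 endfacet
 facet normal -0.963 -0.223 -0.150
  outer loop
   vertex 1.5 4.2 2.0
   vertex 0.8 5.4 4.7
   vertex 1.3 5.4 1.5
  endloop
 endfacet
 facet normal 0.761 0.411 0.503
  outer loop
   vertex 2.9 5.9 3.7
   vertex 4.4 3.0 3.8
   vertex 5.2 3.6 2.1
  endloop
 endfacet
 facet normal -0.249 0.968 -0.039
  outer loop
   vertex 2.9 5.9 3.7
   vertex 1.3 5.4 1.5
   vertex 0.8 5.4 4.7
  endloop
 endfacet
 facet normal 0.427 0.764 -0.484
  outer loop
   vertex 2.9 5.9 3.7
   vertex 5.2 3.6 2.1
   vertex 1.3 5.4 1.5
  endloop
 endfacet
 facet normal -0.601 -0.193 0.775
  outer loop
   vertex 1.7 3.8 5.0
   vertex 0.8 5.4 4.7
   vertex 2.5 0.1 4.7
  endloop
 endfacet
 facet normal 0.333 0.351 0.875
  outer loop
   vertex 1.7 3.8 5.0
   vertex 2.9 5.9 3.7
   vertex 0.8 5.4 4.7
  endloop
 endfacet
 facet normal 0.456 0.265 0.849
  outer loop
   vertex 1.7 3.8 5.0
   vertex 4.4 3.0 3.8
   vertex 2.9 5.9 3.7
  endloop
 endfacet
 facet normal 0.912 -0.072 0.404
  outer loop
   vertex 3.9 0.6 4.5
   vertex 5.2 3.6 2.1
   vertex 4.4 3.0 3.8
  endloop
 endfacet
 facet normal 0.857 -0.492 -0.151
  outer loop
   vertex 3.9 0.6 4.5
   vertex 4.3 2.4 0.9
   vertex 5.2 3.6 2.1
  endloop
 endfacet
 facet normal 0.254 -0.876 -0.410
  outer loop
   vertex 3.9 0.6 4.5
   vertex 2.5 0.1 4.7
   vertex 4.3 2.4 0.9
  endloop
 endfacet
 facet normal 0.157 -0.046 0.986
  outer loop
   vertex 3.9 0.6 4.5
   vertex 1.7 3.8 5.0
   vertex 2.5 0.1 4.7
  endloop
 endfacet
 facet normal 0.441 0.165 0.882
  outer loop
   vertex 3.9 0.6 4.5
   vertex 4.4 3.0 3.8
   vertex 1.7 3.8 5.0
  endloop
 endfacet
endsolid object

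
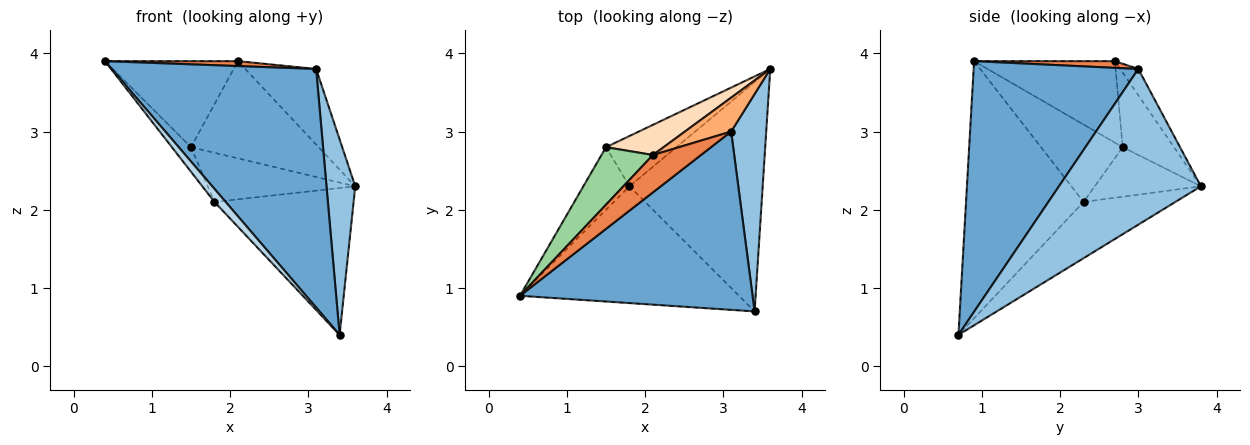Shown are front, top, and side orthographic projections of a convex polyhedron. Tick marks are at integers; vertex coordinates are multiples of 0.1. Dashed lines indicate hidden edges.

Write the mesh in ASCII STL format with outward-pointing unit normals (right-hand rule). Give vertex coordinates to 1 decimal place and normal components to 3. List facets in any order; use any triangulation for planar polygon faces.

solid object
 facet normal 0.542 -0.673 0.503
  outer loop
   vertex 3.1 3.0 3.8
   vertex 0.4 0.9 3.9
   vertex 3.4 0.7 0.4
  endloop
 endfacet
 facet normal 0.957 -0.194 0.216
  outer loop
   vertex 3.1 3.0 3.8
   vertex 3.4 0.7 0.4
   vertex 3.6 3.8 2.3
  endloop
 endfacet
 facet normal -0.759 -0.072 -0.647
  outer loop
   vertex 1.8 2.3 2.1
   vertex 3.4 0.7 0.4
   vertex 0.4 0.9 3.9
  endloop
 endfacet
 facet normal -0.335 0.508 -0.794
  outer loop
   vertex 1.8 2.3 2.1
   vertex 3.6 3.8 2.3
   vertex 3.4 0.7 0.4
  endloop
 endfacet
 facet normal 0.137 -0.129 0.982
  outer loop
   vertex 2.1 2.7 3.9
   vertex 0.4 0.9 3.9
   vertex 3.1 3.0 3.8
  endloop
 endfacet
 facet normal -0.227 0.889 0.398
  outer loop
   vertex 2.1 2.7 3.9
   vertex 3.1 3.0 3.8
   vertex 3.6 3.8 2.3
  endloop
 endfacet
 facet normal -0.449 0.625 -0.639
  outer loop
   vertex 1.5 2.8 2.8
   vertex 3.6 3.8 2.3
   vertex 1.8 2.3 2.1
  endloop
 endfacet
 facet normal -0.359 0.892 0.277
  outer loop
   vertex 1.5 2.8 2.8
   vertex 2.1 2.7 3.9
   vertex 3.6 3.8 2.3
  endloop
 endfacet
 facet normal -0.842 0.197 -0.502
  outer loop
   vertex 1.5 2.8 2.8
   vertex 1.8 2.3 2.1
   vertex 0.4 0.9 3.9
  endloop
 endfacet
 facet normal -0.661 0.624 0.417
  outer loop
   vertex 1.5 2.8 2.8
   vertex 0.4 0.9 3.9
   vertex 2.1 2.7 3.9
  endloop
 endfacet
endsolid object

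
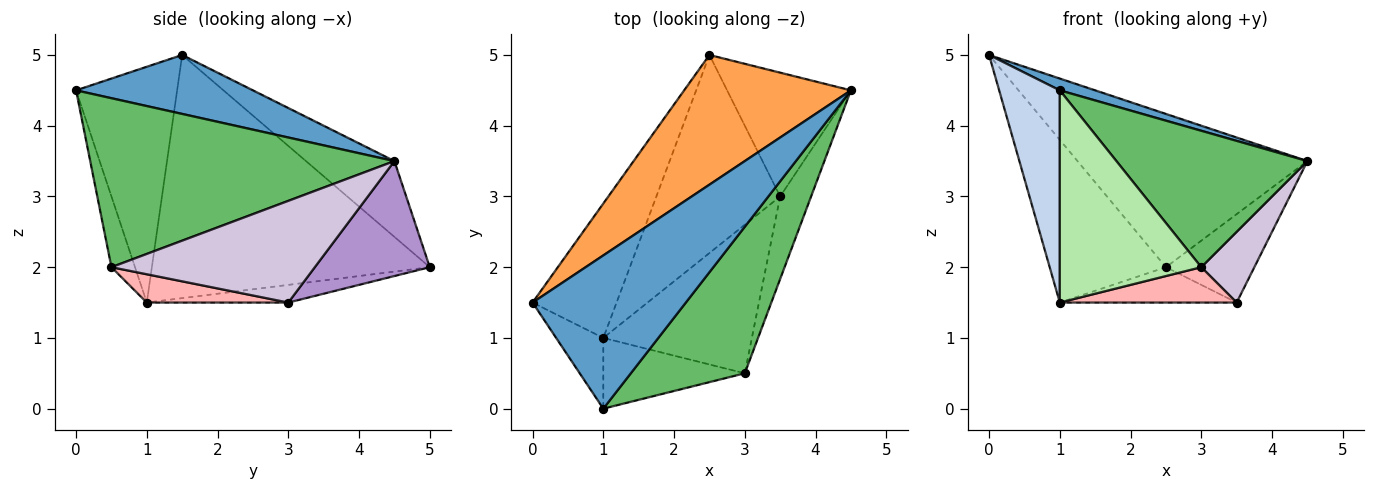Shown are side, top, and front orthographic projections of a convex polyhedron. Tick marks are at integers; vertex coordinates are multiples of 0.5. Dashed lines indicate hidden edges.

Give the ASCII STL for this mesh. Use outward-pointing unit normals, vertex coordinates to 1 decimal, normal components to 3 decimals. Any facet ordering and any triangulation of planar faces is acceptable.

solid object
 facet normal 0.358 -0.072 0.931
  outer loop
   vertex 1.0 0.0 4.5
   vertex 4.5 4.5 3.5
   vertex 0.0 1.5 5.0
  endloop
 endfacet
 facet normal -0.845 -0.507 -0.169
  outer loop
   vertex 1.0 1.0 1.5
   vertex 1.0 0.0 4.5
   vertex 0.0 1.5 5.0
  endloop
 endfacet
 facet normal -0.282 0.732 0.620
  outer loop
   vertex 2.5 5.0 2.0
   vertex 0.0 1.5 5.0
   vertex 4.5 4.5 3.5
  endloop
 endfacet
 facet normal -0.879 0.368 -0.304
  outer loop
   vertex 2.5 5.0 2.0
   vertex 1.0 1.0 1.5
   vertex 0.0 1.5 5.0
  endloop
 endfacet
 facet normal 0.735 -0.462 0.496
  outer loop
   vertex 3.0 0.5 2.0
   vertex 4.5 4.5 3.5
   vertex 1.0 0.0 4.5
  endloop
 endfacet
 facet normal -0.156 -0.937 -0.312
  outer loop
   vertex 3.0 0.5 2.0
   vertex 1.0 0.0 4.5
   vertex 1.0 1.0 1.5
  endloop
 endfacet
 facet normal -0.139 0.174 -0.975
  outer loop
   vertex 3.5 3.0 1.5
   vertex 1.0 1.0 1.5
   vertex 2.5 5.0 2.0
  endloop
 endfacet
 facet normal 0.182 -0.228 -0.957
  outer loop
   vertex 3.5 3.0 1.5
   vertex 3.0 0.5 2.0
   vertex 1.0 1.0 1.5
  endloop
 endfacet
 facet normal 0.603 0.464 -0.649
  outer loop
   vertex 3.5 3.0 1.5
   vertex 2.5 5.0 2.0
   vertex 4.5 4.5 3.5
  endloop
 endfacet
 facet normal 0.928 -0.242 -0.282
  outer loop
   vertex 3.5 3.0 1.5
   vertex 4.5 4.5 3.5
   vertex 3.0 0.5 2.0
  endloop
 endfacet
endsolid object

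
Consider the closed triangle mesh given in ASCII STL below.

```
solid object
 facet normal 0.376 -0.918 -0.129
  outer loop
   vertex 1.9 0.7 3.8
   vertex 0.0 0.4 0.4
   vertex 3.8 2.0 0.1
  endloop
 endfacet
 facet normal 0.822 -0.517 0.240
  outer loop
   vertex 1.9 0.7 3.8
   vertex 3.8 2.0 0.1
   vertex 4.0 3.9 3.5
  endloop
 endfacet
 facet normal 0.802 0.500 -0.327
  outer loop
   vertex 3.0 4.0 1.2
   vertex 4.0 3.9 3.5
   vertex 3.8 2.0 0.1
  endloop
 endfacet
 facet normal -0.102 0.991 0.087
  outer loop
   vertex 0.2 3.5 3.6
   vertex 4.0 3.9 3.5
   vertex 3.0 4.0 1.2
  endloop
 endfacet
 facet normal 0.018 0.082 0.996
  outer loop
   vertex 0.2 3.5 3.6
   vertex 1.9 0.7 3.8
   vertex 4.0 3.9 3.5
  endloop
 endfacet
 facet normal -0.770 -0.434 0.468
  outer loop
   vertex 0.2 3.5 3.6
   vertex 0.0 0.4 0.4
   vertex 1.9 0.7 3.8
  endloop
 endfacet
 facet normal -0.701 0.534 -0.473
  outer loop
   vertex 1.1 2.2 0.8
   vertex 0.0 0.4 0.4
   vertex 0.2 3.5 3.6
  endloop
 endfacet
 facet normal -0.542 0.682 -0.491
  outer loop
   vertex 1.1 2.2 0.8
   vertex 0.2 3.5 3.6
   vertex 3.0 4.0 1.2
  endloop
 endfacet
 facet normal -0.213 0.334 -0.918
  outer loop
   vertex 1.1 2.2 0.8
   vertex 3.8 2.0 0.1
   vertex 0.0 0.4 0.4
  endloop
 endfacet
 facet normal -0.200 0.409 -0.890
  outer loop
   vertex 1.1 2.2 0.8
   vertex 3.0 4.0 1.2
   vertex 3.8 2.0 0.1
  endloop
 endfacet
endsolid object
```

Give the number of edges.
15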